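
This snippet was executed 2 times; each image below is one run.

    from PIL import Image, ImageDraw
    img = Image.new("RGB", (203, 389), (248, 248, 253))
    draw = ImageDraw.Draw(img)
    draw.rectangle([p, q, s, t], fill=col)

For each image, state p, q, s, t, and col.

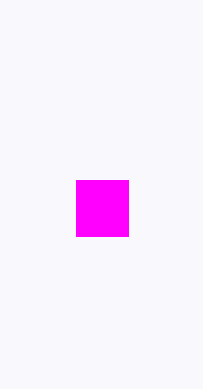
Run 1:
p = 76
q = 180
s = 128
t = 236
col = 'magenta'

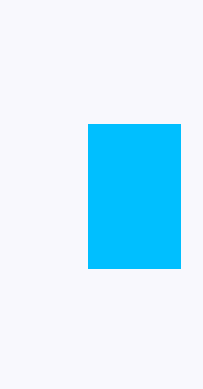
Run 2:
p = 88, q = 124, s = 180, t = 268, col = 'deepskyblue'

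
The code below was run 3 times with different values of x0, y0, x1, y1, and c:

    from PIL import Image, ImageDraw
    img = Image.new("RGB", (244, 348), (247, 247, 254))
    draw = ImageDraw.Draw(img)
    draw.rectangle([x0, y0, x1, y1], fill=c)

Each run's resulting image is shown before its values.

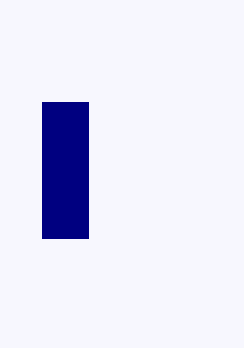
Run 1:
x0 = 42, y0 = 102, x1 = 88, y1 = 238, c = 'navy'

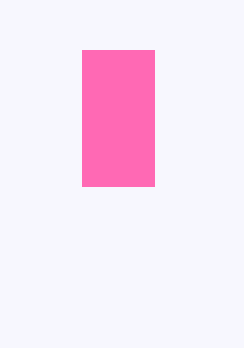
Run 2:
x0 = 82
y0 = 50
x1 = 154
y1 = 186
c = 'hotpink'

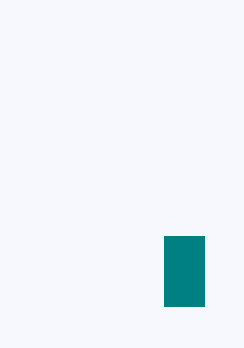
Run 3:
x0 = 164
y0 = 236
x1 = 204
y1 = 306
c = 'teal'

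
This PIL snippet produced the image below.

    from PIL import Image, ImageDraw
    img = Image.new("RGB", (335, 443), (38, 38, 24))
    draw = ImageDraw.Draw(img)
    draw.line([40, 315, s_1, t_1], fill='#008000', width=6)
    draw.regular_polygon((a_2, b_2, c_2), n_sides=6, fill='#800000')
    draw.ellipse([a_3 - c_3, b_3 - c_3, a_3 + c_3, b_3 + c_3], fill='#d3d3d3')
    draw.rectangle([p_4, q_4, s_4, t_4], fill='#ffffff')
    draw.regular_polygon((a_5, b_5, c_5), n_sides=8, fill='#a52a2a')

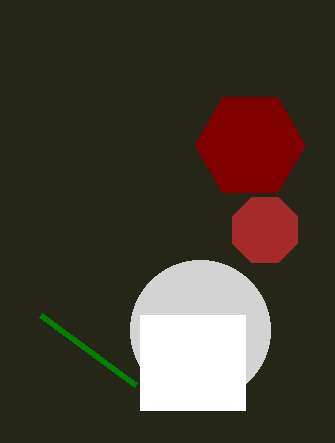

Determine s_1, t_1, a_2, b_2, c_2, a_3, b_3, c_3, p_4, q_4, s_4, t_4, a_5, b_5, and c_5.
s_1 = 135
t_1 = 385
a_2 = 250
b_2 = 145
c_2 = 55
a_3 = 200
b_3 = 330
c_3 = 70
p_4 = 140
q_4 = 315
s_4 = 245
t_4 = 410
a_5 = 265
b_5 = 230
c_5 = 35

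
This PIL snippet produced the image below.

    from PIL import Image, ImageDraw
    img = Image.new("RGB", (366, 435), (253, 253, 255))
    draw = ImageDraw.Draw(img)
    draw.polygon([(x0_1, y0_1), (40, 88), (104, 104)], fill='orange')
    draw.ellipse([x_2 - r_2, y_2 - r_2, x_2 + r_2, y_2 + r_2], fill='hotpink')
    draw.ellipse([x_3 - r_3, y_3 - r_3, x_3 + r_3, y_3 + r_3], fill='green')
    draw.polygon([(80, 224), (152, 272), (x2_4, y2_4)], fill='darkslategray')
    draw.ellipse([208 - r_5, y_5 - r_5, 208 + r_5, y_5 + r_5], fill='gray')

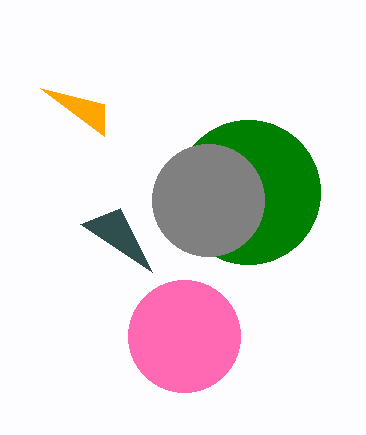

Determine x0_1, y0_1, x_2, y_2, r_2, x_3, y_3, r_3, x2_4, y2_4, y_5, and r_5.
x0_1 = 104; y0_1 = 136; x_2 = 184; y_2 = 336; r_2 = 56; x_3 = 248; y_3 = 192; r_3 = 72; x2_4 = 120; y2_4 = 208; y_5 = 200; r_5 = 56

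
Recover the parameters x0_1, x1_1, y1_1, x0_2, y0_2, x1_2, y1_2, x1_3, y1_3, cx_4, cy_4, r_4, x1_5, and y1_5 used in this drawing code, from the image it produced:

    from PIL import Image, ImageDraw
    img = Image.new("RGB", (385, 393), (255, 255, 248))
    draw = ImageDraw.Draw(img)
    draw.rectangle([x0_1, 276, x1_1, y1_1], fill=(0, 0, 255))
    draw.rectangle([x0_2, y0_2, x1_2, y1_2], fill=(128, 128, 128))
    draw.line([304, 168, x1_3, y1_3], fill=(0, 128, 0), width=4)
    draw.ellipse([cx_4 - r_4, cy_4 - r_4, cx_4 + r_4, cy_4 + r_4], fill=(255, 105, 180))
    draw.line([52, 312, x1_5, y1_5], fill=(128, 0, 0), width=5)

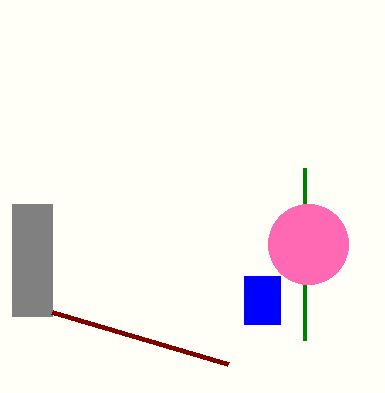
x0_1 = 244; x1_1 = 280; y1_1 = 324; x0_2 = 12; y0_2 = 204; x1_2 = 52; y1_2 = 316; x1_3 = 304; y1_3 = 340; cx_4 = 308; cy_4 = 244; r_4 = 40; x1_5 = 228; y1_5 = 364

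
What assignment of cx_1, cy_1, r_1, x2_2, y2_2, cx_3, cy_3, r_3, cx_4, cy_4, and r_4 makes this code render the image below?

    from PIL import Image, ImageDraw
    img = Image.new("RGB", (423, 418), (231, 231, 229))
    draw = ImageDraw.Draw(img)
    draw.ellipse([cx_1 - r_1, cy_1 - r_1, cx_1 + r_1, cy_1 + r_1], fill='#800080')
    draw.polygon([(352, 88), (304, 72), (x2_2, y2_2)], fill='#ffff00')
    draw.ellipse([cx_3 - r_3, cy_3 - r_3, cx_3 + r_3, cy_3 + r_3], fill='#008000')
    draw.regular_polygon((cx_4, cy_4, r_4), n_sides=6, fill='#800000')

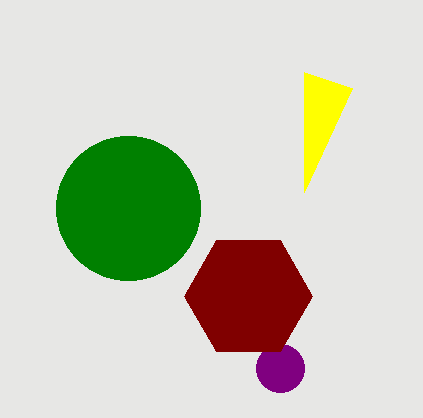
cx_1 = 280
cy_1 = 368
r_1 = 24
x2_2 = 304
y2_2 = 192
cx_3 = 128
cy_3 = 208
r_3 = 72
cx_4 = 248
cy_4 = 296
r_4 = 64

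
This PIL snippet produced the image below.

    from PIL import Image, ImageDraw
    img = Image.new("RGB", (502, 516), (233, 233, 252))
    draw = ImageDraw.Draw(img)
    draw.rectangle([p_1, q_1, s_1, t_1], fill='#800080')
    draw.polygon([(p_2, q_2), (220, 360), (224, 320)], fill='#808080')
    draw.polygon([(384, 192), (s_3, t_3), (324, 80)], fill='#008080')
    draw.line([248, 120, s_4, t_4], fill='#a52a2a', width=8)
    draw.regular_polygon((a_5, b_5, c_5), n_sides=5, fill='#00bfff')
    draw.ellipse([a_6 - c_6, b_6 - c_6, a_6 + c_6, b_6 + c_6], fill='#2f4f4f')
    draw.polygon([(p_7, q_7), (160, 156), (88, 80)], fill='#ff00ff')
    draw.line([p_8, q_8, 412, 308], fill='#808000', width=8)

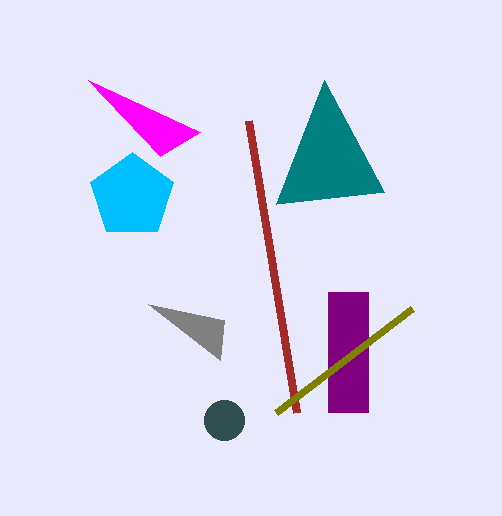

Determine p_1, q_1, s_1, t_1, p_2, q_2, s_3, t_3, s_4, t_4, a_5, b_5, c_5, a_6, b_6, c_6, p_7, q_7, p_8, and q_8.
p_1 = 328, q_1 = 292, s_1 = 368, t_1 = 412, p_2 = 148, q_2 = 304, s_3 = 276, t_3 = 204, s_4 = 296, t_4 = 412, a_5 = 132, b_5 = 196, c_5 = 44, a_6 = 224, b_6 = 420, c_6 = 20, p_7 = 200, q_7 = 132, p_8 = 276, q_8 = 412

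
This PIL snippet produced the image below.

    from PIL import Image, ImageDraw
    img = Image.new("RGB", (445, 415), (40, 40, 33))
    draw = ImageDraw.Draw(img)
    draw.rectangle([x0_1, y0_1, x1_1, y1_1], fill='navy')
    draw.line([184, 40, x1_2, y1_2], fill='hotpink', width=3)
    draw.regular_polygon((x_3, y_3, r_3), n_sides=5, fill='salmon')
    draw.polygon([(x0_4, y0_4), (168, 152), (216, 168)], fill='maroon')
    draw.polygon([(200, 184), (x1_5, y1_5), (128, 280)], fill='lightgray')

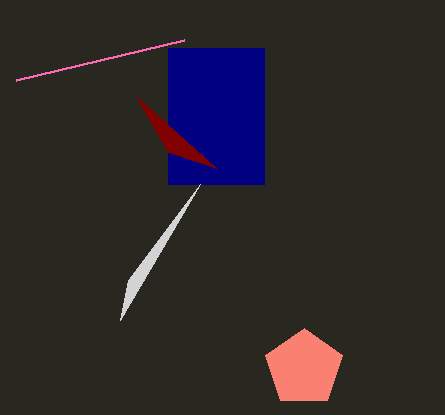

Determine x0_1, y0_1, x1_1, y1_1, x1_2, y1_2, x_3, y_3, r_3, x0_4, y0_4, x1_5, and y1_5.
x0_1 = 168; y0_1 = 48; x1_1 = 264; y1_1 = 184; x1_2 = 16; y1_2 = 80; x_3 = 304; y_3 = 368; r_3 = 40; x0_4 = 136; y0_4 = 96; x1_5 = 120; y1_5 = 320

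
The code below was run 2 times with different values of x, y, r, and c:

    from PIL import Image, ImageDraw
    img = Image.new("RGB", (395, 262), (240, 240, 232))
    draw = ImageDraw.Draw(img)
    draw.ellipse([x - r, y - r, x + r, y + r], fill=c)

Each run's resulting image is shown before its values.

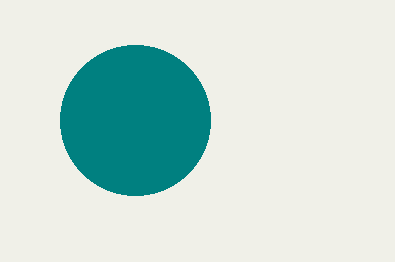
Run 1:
x = 135; y = 120; r = 75; c = 'teal'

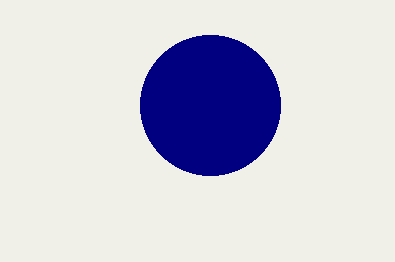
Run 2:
x = 210; y = 105; r = 70; c = 'navy'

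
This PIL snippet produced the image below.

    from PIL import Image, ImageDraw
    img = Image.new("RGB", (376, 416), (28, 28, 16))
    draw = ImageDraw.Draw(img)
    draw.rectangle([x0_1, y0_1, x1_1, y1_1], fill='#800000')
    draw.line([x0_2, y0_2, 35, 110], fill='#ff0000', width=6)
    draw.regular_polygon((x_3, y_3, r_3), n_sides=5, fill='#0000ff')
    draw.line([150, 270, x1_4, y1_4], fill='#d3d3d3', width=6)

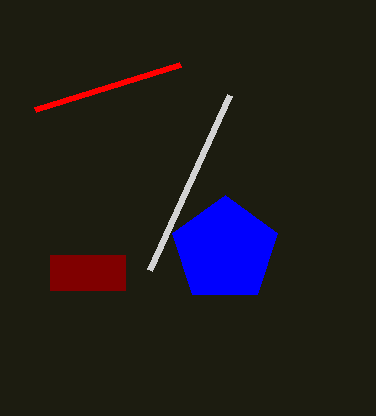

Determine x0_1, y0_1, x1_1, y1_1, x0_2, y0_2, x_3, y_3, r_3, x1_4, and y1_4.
x0_1 = 50
y0_1 = 255
x1_1 = 125
y1_1 = 290
x0_2 = 180
y0_2 = 65
x_3 = 225
y_3 = 250
r_3 = 55
x1_4 = 230
y1_4 = 95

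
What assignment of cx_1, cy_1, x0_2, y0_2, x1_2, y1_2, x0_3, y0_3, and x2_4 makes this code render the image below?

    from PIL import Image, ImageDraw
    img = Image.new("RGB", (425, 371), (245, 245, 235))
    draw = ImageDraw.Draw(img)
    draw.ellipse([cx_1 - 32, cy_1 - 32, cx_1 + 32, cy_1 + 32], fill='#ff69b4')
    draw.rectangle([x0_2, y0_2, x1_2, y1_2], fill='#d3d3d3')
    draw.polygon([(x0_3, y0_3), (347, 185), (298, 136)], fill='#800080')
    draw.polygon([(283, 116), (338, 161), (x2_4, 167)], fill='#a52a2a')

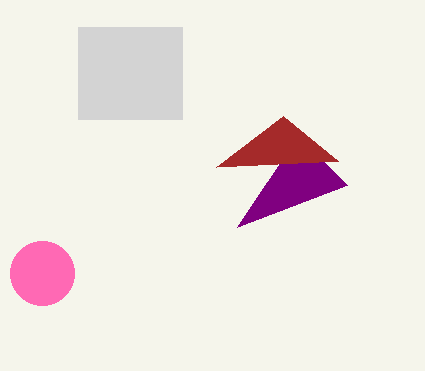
cx_1 = 42
cy_1 = 273
x0_2 = 78
y0_2 = 27
x1_2 = 182
y1_2 = 119
x0_3 = 237
y0_3 = 227
x2_4 = 216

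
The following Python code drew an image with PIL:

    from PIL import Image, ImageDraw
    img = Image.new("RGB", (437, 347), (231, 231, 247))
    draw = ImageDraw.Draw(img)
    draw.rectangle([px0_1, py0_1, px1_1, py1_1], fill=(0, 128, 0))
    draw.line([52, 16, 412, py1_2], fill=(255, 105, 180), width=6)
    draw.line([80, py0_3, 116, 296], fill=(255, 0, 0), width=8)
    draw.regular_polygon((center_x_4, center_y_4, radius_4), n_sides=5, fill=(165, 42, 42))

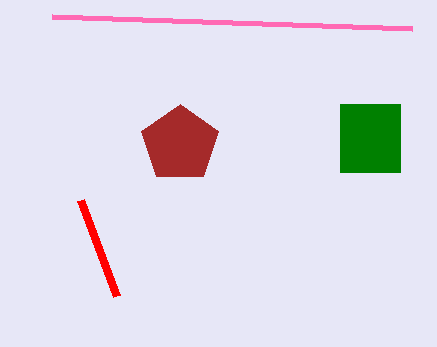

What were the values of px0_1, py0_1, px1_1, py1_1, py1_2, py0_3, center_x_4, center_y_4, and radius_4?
px0_1 = 340, py0_1 = 104, px1_1 = 400, py1_1 = 172, py1_2 = 28, py0_3 = 200, center_x_4 = 180, center_y_4 = 144, radius_4 = 40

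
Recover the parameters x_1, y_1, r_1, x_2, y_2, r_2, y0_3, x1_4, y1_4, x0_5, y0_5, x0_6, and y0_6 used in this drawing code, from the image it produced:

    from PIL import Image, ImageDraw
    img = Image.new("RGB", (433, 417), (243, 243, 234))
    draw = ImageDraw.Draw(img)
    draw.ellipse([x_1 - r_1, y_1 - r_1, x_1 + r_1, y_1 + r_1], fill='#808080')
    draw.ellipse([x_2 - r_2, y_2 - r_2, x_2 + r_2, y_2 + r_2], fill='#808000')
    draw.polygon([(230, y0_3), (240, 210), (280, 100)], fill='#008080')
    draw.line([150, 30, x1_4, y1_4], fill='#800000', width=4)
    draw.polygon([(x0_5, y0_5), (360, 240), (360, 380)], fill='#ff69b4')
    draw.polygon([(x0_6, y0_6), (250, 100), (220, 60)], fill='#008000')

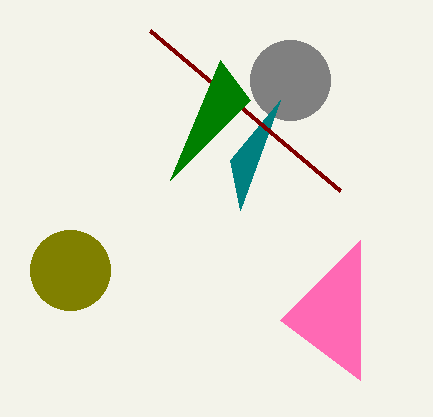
x_1 = 290, y_1 = 80, r_1 = 40, x_2 = 70, y_2 = 270, r_2 = 40, y0_3 = 160, x1_4 = 340, y1_4 = 190, x0_5 = 280, y0_5 = 320, x0_6 = 170, y0_6 = 180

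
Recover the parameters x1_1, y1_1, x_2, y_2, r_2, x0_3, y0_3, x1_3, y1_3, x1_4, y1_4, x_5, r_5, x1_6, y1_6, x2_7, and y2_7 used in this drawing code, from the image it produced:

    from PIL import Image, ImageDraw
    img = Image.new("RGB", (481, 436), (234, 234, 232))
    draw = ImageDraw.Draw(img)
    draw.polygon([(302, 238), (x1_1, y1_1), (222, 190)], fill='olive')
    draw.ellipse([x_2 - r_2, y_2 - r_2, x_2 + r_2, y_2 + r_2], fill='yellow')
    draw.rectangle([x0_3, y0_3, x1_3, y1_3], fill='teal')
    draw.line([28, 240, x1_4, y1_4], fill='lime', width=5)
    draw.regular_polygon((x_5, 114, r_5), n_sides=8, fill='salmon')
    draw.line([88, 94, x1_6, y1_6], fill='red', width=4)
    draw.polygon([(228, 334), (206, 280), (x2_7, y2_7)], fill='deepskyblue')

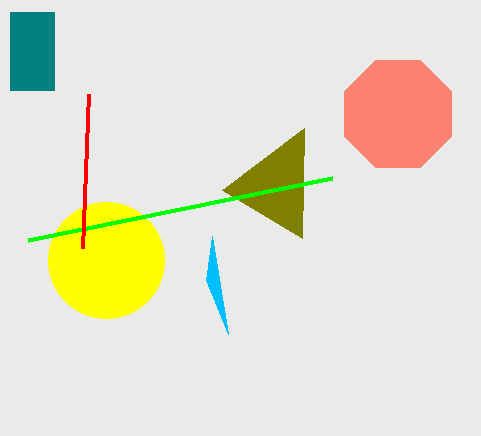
x1_1 = 304; y1_1 = 128; x_2 = 106; y_2 = 260; r_2 = 58; x0_3 = 10; y0_3 = 12; x1_3 = 54; y1_3 = 90; x1_4 = 332; y1_4 = 178; x_5 = 398; r_5 = 58; x1_6 = 82; y1_6 = 248; x2_7 = 212; y2_7 = 236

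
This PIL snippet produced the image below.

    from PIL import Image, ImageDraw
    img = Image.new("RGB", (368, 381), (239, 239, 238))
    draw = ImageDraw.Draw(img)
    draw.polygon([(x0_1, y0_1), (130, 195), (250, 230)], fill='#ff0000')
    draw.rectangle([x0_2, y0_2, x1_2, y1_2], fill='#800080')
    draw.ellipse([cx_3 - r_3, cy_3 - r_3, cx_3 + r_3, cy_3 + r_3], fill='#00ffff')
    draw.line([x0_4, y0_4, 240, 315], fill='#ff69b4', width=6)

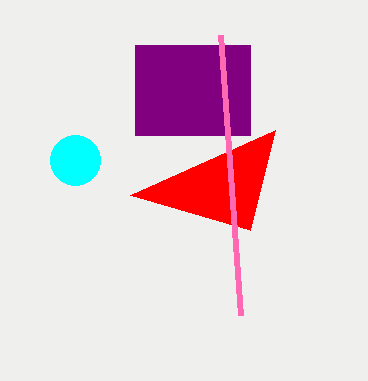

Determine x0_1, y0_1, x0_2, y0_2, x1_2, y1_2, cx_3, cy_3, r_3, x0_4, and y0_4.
x0_1 = 275
y0_1 = 130
x0_2 = 135
y0_2 = 45
x1_2 = 250
y1_2 = 135
cx_3 = 75
cy_3 = 160
r_3 = 25
x0_4 = 220
y0_4 = 35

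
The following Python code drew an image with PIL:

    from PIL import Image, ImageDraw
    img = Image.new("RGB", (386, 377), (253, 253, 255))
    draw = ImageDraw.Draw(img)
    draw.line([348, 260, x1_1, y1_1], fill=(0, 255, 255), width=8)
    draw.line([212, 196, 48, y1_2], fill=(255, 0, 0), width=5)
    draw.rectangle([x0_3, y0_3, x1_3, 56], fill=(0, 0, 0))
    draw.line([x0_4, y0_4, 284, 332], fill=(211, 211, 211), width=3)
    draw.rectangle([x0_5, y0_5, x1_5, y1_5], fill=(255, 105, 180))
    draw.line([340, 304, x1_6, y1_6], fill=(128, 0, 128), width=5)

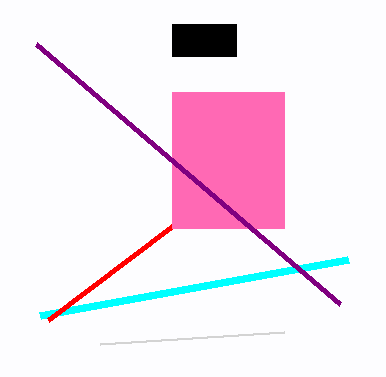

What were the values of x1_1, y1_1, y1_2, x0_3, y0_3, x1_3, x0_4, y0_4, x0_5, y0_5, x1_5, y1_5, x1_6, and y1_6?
x1_1 = 40; y1_1 = 316; y1_2 = 320; x0_3 = 172; y0_3 = 24; x1_3 = 236; x0_4 = 100; y0_4 = 344; x0_5 = 172; y0_5 = 92; x1_5 = 284; y1_5 = 228; x1_6 = 36; y1_6 = 44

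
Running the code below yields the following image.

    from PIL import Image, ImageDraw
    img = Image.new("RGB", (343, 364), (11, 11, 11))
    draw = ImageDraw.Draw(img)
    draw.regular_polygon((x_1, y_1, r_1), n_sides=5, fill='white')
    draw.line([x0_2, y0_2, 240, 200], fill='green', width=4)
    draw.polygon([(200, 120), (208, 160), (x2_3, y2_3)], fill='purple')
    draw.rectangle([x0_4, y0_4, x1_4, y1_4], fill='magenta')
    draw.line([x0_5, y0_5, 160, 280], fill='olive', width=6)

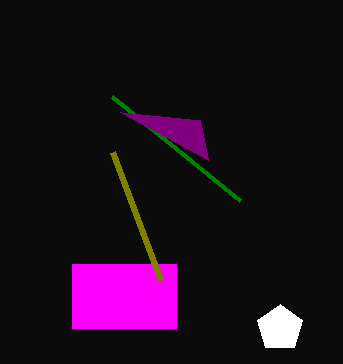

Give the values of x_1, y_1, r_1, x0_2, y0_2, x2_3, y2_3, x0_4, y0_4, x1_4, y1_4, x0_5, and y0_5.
x_1 = 280
y_1 = 328
r_1 = 24
x0_2 = 112
y0_2 = 96
x2_3 = 120
y2_3 = 112
x0_4 = 72
y0_4 = 264
x1_4 = 176
y1_4 = 328
x0_5 = 112
y0_5 = 152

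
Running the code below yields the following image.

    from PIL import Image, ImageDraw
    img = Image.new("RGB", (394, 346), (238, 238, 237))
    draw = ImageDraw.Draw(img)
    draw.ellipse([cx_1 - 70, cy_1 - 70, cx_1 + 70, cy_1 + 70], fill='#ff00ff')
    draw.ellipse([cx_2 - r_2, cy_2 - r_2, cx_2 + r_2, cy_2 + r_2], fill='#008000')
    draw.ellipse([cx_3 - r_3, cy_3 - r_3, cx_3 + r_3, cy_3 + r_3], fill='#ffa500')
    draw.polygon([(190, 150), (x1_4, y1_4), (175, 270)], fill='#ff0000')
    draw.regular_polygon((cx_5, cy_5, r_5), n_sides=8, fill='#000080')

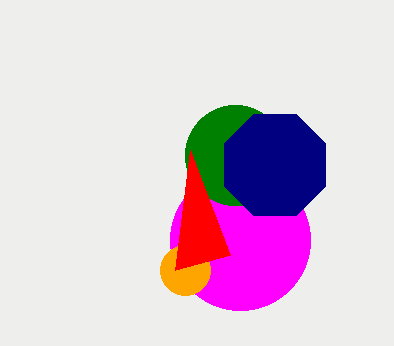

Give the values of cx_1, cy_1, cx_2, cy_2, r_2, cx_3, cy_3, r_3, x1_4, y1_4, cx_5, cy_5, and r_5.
cx_1 = 240, cy_1 = 240, cx_2 = 235, cy_2 = 155, r_2 = 50, cx_3 = 185, cy_3 = 270, r_3 = 25, x1_4 = 230, y1_4 = 255, cx_5 = 275, cy_5 = 165, r_5 = 55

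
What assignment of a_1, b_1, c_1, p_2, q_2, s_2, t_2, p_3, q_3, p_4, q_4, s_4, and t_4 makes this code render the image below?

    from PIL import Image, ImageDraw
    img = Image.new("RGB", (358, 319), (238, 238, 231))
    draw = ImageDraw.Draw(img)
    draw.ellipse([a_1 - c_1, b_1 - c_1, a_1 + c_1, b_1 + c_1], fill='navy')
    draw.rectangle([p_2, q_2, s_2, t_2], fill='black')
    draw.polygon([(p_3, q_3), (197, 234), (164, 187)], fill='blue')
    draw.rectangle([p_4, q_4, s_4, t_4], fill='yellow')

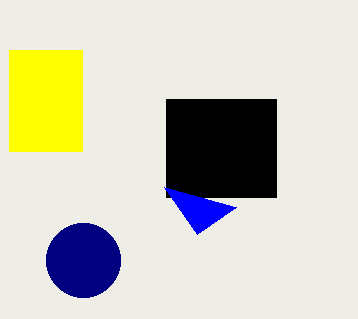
a_1 = 83, b_1 = 260, c_1 = 37, p_2 = 166, q_2 = 99, s_2 = 276, t_2 = 197, p_3 = 236, q_3 = 207, p_4 = 9, q_4 = 50, s_4 = 82, t_4 = 151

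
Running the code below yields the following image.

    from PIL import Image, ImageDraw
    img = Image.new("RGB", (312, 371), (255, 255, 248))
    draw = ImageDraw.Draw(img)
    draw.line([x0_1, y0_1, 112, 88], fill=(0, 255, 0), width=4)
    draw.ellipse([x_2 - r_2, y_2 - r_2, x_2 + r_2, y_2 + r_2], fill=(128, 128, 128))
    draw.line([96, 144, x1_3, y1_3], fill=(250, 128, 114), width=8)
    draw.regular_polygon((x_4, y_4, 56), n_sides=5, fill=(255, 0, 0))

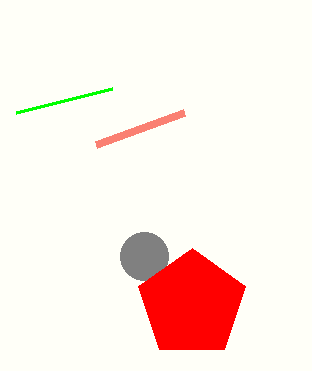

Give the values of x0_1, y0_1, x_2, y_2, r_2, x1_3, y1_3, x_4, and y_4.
x0_1 = 16
y0_1 = 112
x_2 = 144
y_2 = 256
r_2 = 24
x1_3 = 184
y1_3 = 112
x_4 = 192
y_4 = 304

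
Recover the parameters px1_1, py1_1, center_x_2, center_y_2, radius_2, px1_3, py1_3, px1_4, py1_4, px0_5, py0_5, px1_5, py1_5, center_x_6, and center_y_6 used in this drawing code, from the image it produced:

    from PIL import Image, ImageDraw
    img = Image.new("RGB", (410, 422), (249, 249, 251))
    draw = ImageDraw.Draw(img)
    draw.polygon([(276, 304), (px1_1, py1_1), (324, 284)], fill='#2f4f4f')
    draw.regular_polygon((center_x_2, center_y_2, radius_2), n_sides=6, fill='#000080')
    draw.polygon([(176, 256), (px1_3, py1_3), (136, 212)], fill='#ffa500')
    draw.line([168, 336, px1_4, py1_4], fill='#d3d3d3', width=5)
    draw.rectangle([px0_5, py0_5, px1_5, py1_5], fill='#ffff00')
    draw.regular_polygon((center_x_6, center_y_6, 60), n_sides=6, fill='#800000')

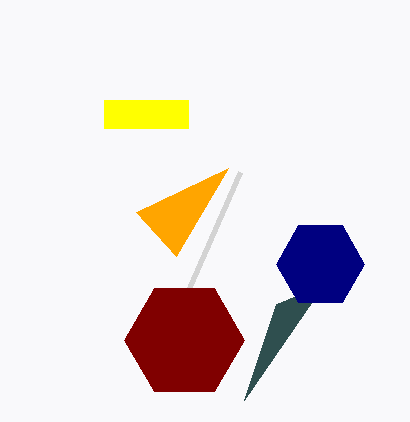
px1_1 = 244
py1_1 = 400
center_x_2 = 320
center_y_2 = 264
radius_2 = 44
px1_3 = 228
py1_3 = 168
px1_4 = 240
py1_4 = 172
px0_5 = 104
py0_5 = 100
px1_5 = 188
py1_5 = 128
center_x_6 = 184
center_y_6 = 340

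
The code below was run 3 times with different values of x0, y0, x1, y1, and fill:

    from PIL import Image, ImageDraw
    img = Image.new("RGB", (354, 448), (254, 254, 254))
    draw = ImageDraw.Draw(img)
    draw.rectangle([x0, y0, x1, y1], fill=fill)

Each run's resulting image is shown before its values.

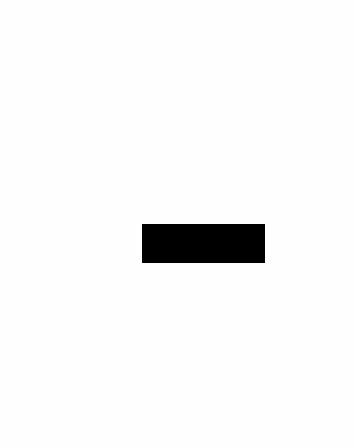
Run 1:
x0 = 142, y0 = 224, x1 = 264, y1 = 262, fill = 'black'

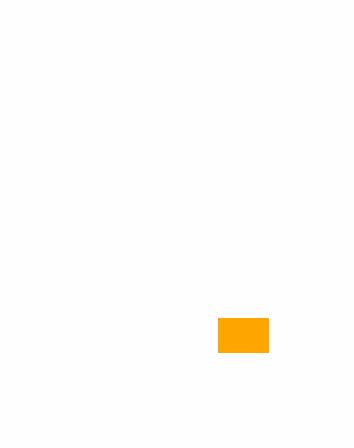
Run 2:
x0 = 218
y0 = 318
x1 = 268
y1 = 352
fill = 'orange'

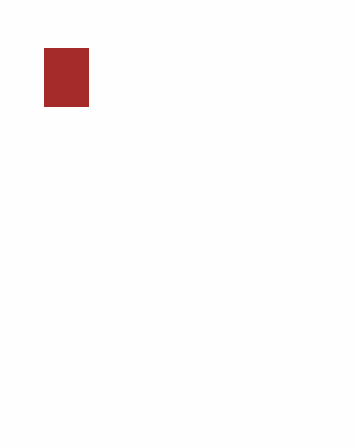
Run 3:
x0 = 44, y0 = 48, x1 = 88, y1 = 106, fill = 'brown'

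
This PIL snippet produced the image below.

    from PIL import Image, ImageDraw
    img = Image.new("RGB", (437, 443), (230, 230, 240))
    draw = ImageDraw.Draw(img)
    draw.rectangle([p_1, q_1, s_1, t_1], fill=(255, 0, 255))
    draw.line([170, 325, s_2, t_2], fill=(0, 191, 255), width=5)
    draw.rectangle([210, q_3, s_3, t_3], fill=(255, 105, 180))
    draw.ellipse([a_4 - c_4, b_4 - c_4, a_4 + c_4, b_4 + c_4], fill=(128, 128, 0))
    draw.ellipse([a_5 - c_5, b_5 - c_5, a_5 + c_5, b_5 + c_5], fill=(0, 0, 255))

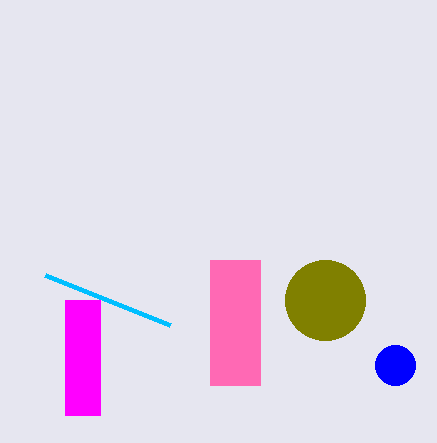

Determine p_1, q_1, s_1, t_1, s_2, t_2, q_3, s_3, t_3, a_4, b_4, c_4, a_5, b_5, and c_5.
p_1 = 65, q_1 = 300, s_1 = 100, t_1 = 415, s_2 = 45, t_2 = 275, q_3 = 260, s_3 = 260, t_3 = 385, a_4 = 325, b_4 = 300, c_4 = 40, a_5 = 395, b_5 = 365, c_5 = 20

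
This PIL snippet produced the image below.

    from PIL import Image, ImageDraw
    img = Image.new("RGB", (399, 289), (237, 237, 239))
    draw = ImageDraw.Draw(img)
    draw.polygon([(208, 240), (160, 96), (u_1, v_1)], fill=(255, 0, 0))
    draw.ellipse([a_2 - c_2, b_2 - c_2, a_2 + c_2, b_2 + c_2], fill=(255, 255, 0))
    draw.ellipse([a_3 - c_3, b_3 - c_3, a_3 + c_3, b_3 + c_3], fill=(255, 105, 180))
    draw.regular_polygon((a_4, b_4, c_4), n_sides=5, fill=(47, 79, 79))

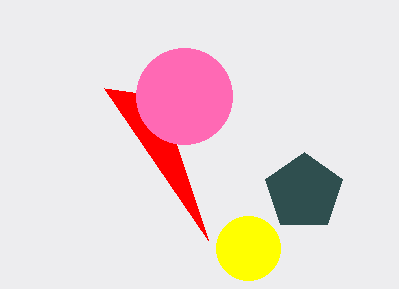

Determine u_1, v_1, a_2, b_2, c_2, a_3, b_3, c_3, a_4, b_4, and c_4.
u_1 = 104; v_1 = 88; a_2 = 248; b_2 = 248; c_2 = 32; a_3 = 184; b_3 = 96; c_3 = 48; a_4 = 304; b_4 = 192; c_4 = 40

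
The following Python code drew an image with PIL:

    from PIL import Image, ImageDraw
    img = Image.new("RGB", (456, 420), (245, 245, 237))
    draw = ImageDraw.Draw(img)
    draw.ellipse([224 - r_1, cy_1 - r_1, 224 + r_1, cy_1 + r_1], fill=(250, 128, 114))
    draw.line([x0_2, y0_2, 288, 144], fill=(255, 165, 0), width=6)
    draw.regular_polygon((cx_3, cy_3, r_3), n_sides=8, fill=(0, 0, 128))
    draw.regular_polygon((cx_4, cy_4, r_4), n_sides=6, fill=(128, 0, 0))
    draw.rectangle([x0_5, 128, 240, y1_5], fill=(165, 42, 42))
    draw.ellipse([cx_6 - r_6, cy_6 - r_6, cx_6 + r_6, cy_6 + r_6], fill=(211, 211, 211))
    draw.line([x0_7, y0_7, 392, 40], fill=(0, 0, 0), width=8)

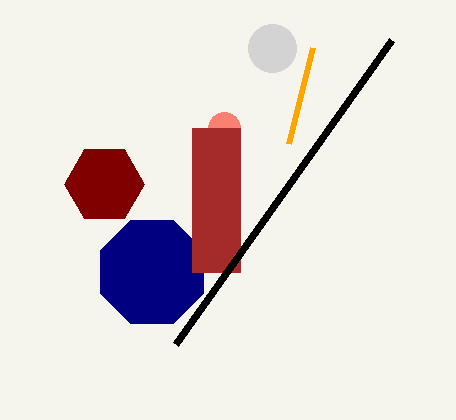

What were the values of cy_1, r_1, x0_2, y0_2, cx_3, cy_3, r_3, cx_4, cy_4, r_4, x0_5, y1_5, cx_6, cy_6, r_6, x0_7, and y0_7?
cy_1 = 128
r_1 = 16
x0_2 = 312
y0_2 = 48
cx_3 = 152
cy_3 = 272
r_3 = 56
cx_4 = 104
cy_4 = 184
r_4 = 40
x0_5 = 192
y1_5 = 272
cx_6 = 272
cy_6 = 48
r_6 = 24
x0_7 = 176
y0_7 = 344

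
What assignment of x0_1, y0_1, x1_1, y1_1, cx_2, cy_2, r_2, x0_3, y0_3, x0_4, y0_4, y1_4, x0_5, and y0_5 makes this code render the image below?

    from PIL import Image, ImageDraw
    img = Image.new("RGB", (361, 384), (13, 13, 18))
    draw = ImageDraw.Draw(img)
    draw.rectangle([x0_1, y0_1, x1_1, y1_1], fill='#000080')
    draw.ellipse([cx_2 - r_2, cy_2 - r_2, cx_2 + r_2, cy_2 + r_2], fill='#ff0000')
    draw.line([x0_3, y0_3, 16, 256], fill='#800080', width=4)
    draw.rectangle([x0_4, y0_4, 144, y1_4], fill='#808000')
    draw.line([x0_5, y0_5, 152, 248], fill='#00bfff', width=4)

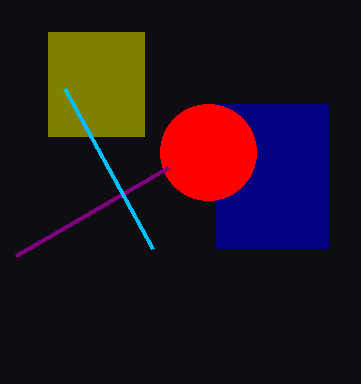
x0_1 = 216, y0_1 = 104, x1_1 = 328, y1_1 = 248, cx_2 = 208, cy_2 = 152, r_2 = 48, x0_3 = 168, y0_3 = 168, x0_4 = 48, y0_4 = 32, y1_4 = 136, x0_5 = 64, y0_5 = 88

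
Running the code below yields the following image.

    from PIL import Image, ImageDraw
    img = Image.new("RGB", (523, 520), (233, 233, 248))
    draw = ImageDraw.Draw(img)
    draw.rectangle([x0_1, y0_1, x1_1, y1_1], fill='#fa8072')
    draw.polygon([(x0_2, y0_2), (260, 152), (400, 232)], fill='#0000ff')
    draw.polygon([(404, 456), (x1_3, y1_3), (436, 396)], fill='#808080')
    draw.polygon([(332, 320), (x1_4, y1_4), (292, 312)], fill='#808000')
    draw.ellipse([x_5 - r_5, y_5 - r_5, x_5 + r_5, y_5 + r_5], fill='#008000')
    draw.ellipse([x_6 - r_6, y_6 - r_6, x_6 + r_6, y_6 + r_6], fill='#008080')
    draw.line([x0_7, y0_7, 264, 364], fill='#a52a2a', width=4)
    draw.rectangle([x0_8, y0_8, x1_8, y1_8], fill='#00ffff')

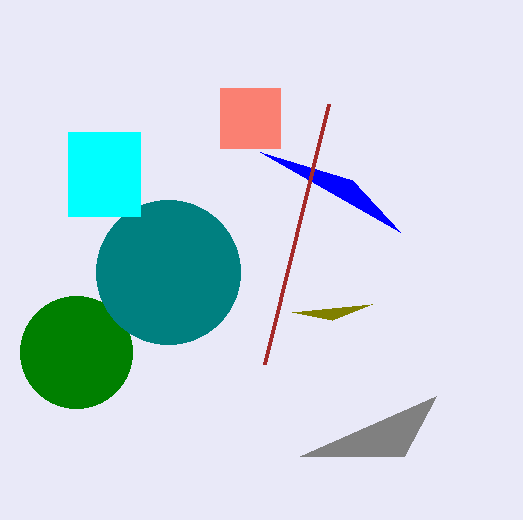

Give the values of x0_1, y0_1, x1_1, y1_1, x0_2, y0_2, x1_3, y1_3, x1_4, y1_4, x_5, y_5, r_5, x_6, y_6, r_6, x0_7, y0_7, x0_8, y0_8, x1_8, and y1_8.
x0_1 = 220, y0_1 = 88, x1_1 = 280, y1_1 = 148, x0_2 = 352, y0_2 = 180, x1_3 = 300, y1_3 = 456, x1_4 = 372, y1_4 = 304, x_5 = 76, y_5 = 352, r_5 = 56, x_6 = 168, y_6 = 272, r_6 = 72, x0_7 = 328, y0_7 = 104, x0_8 = 68, y0_8 = 132, x1_8 = 140, y1_8 = 216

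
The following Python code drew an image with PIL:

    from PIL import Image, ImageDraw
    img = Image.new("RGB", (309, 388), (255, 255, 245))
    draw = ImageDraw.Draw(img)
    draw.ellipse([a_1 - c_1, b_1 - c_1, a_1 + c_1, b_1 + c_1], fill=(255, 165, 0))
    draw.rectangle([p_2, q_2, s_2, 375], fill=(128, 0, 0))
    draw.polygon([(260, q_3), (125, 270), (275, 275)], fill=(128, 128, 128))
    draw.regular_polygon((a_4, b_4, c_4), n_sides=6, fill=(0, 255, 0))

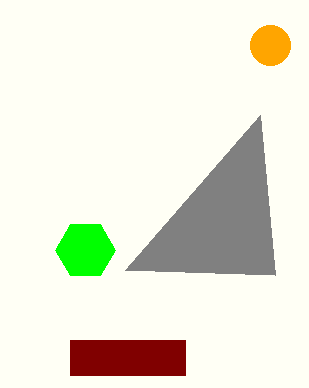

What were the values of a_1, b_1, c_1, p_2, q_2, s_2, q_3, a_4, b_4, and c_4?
a_1 = 270, b_1 = 45, c_1 = 20, p_2 = 70, q_2 = 340, s_2 = 185, q_3 = 115, a_4 = 85, b_4 = 250, c_4 = 30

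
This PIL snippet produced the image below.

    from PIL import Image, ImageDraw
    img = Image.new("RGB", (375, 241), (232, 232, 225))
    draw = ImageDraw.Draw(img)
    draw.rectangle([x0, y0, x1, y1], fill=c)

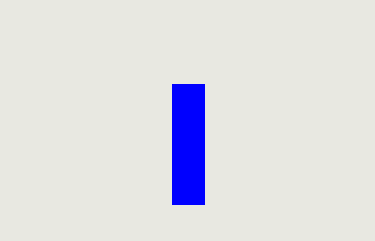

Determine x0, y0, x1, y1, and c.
x0 = 172
y0 = 84
x1 = 204
y1 = 204
c = 'blue'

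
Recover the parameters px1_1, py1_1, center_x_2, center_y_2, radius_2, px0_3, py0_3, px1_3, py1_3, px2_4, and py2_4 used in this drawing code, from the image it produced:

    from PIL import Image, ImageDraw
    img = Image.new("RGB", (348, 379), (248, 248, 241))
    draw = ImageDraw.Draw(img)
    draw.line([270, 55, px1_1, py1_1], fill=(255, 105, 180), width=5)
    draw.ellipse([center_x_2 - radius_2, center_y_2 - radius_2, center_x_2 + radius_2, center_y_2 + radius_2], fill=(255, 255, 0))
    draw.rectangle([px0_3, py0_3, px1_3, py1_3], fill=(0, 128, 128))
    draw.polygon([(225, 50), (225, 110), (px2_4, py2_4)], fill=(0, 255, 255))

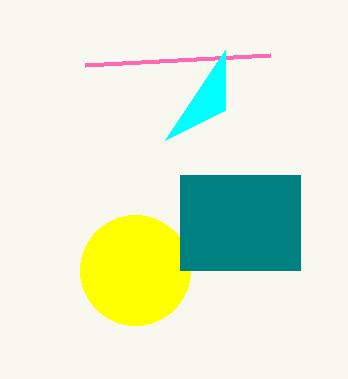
px1_1 = 85; py1_1 = 65; center_x_2 = 135; center_y_2 = 270; radius_2 = 55; px0_3 = 180; py0_3 = 175; px1_3 = 300; py1_3 = 270; px2_4 = 165; py2_4 = 140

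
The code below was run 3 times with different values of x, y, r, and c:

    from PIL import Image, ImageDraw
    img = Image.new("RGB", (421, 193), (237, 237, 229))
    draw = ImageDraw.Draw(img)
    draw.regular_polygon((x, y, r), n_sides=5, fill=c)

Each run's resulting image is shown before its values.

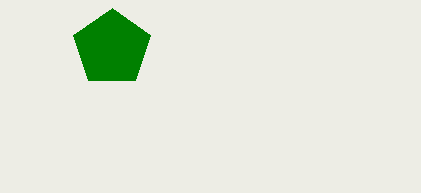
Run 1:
x = 112; y = 48; r = 40; c = 'green'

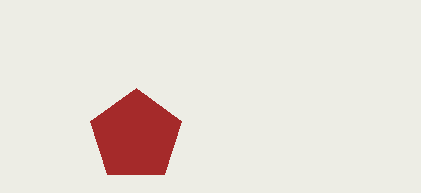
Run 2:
x = 136, y = 136, r = 48, c = 'brown'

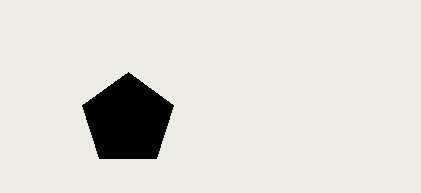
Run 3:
x = 128, y = 120, r = 48, c = 'black'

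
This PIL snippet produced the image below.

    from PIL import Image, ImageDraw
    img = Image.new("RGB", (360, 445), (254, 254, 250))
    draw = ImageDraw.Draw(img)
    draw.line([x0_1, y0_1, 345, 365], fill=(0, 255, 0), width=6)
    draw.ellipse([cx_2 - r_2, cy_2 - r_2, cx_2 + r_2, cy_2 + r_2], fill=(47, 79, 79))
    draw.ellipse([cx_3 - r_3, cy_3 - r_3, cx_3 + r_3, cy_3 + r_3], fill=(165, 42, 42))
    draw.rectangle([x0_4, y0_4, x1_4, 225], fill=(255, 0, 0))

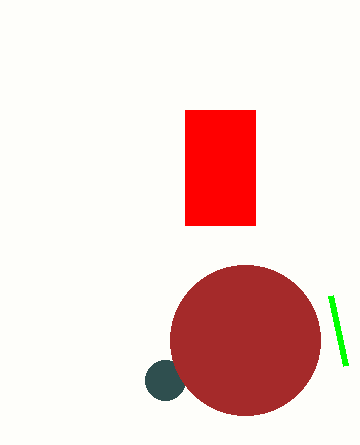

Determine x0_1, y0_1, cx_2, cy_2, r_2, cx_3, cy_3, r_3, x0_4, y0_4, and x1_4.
x0_1 = 330
y0_1 = 295
cx_2 = 165
cy_2 = 380
r_2 = 20
cx_3 = 245
cy_3 = 340
r_3 = 75
x0_4 = 185
y0_4 = 110
x1_4 = 255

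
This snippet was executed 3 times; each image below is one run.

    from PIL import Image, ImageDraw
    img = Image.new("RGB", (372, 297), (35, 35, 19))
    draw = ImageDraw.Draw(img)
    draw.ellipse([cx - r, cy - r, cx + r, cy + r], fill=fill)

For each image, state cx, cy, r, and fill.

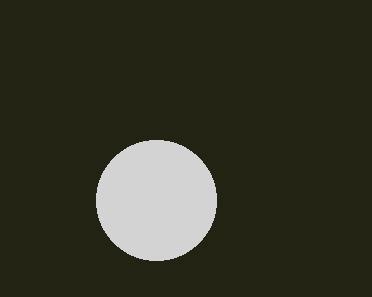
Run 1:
cx = 156
cy = 200
r = 60
fill = 'lightgray'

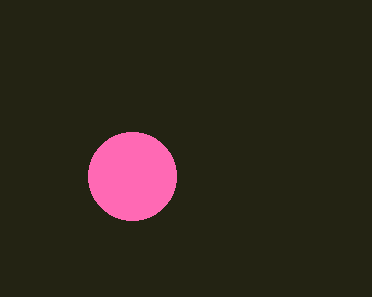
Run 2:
cx = 132, cy = 176, r = 44, fill = 'hotpink'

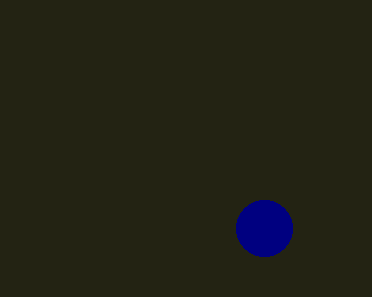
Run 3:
cx = 264; cy = 228; r = 28; fill = 'navy'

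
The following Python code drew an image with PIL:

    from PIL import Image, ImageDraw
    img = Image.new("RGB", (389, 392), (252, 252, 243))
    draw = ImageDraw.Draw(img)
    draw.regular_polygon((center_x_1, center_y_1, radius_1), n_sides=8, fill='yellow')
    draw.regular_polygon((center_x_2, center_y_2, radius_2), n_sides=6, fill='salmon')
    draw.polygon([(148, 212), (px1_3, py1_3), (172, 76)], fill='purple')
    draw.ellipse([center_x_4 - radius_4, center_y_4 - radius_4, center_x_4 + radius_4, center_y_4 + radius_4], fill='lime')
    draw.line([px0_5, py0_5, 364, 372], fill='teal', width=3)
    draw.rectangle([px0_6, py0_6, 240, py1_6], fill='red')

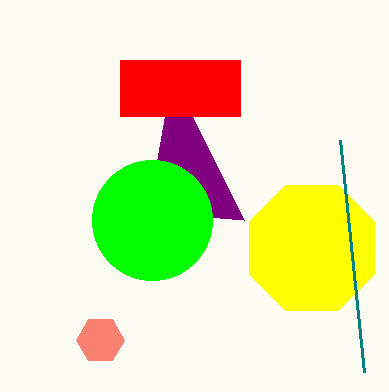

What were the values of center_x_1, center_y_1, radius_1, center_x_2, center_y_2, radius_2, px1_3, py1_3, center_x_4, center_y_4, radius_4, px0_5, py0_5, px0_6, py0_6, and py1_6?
center_x_1 = 312
center_y_1 = 248
radius_1 = 68
center_x_2 = 100
center_y_2 = 340
radius_2 = 24
px1_3 = 244
py1_3 = 220
center_x_4 = 152
center_y_4 = 220
radius_4 = 60
px0_5 = 340
py0_5 = 140
px0_6 = 120
py0_6 = 60
py1_6 = 116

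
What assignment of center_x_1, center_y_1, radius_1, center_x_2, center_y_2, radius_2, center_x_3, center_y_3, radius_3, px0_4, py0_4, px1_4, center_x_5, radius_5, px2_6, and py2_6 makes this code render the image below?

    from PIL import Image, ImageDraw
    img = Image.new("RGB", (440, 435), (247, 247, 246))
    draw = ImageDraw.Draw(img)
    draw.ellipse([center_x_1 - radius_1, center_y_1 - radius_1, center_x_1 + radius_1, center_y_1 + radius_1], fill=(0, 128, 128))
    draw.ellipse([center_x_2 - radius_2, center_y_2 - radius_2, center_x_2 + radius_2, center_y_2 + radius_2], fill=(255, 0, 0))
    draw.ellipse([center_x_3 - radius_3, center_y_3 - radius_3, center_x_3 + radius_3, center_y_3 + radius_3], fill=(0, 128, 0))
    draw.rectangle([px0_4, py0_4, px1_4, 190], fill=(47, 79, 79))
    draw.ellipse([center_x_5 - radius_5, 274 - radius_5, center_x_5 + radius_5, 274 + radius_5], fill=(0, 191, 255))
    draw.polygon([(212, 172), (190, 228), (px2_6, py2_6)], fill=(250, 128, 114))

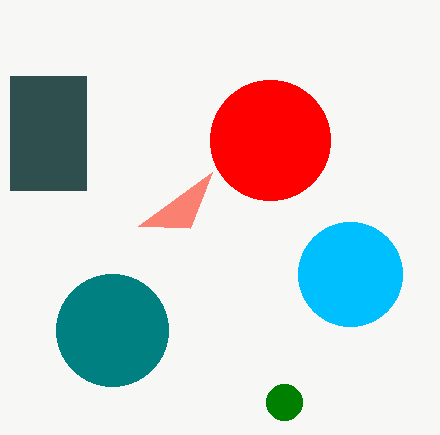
center_x_1 = 112, center_y_1 = 330, radius_1 = 56, center_x_2 = 270, center_y_2 = 140, radius_2 = 60, center_x_3 = 284, center_y_3 = 402, radius_3 = 18, px0_4 = 10, py0_4 = 76, px1_4 = 86, center_x_5 = 350, radius_5 = 52, px2_6 = 138, py2_6 = 226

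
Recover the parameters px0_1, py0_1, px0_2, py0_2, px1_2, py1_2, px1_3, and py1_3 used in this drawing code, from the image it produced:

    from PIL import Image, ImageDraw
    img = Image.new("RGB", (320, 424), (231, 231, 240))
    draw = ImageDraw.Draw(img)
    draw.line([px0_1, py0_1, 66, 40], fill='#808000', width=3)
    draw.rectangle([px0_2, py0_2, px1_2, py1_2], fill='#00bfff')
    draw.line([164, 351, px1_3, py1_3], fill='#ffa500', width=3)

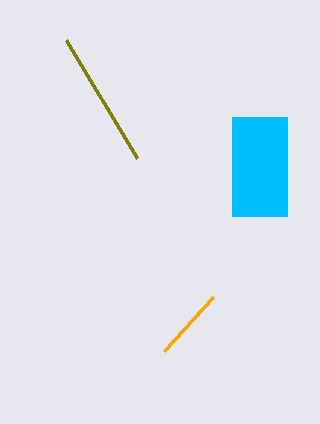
px0_1 = 137, py0_1 = 158, px0_2 = 232, py0_2 = 117, px1_2 = 287, py1_2 = 216, px1_3 = 213, py1_3 = 297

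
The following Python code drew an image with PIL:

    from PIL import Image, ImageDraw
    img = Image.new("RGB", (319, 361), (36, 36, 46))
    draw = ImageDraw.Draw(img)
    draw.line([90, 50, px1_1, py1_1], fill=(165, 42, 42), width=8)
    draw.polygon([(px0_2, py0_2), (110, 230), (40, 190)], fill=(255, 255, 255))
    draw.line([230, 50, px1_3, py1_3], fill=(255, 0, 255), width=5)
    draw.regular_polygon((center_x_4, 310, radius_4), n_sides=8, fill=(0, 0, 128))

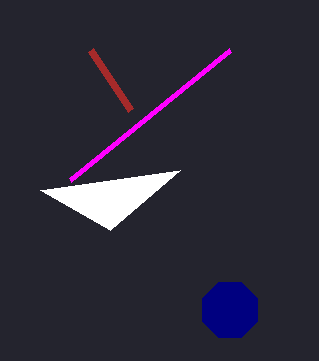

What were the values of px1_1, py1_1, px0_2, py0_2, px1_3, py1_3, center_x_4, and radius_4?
px1_1 = 130; py1_1 = 110; px0_2 = 180; py0_2 = 170; px1_3 = 70; py1_3 = 180; center_x_4 = 230; radius_4 = 30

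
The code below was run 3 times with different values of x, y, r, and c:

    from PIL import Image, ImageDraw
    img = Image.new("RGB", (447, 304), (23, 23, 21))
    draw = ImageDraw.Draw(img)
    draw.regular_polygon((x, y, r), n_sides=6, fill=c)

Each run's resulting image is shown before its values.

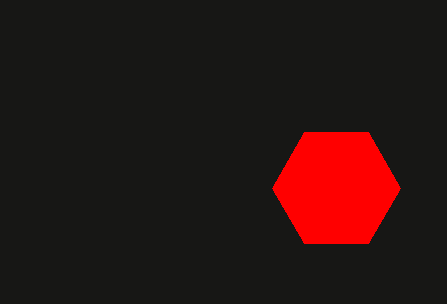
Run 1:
x = 336
y = 188
r = 64
c = 'red'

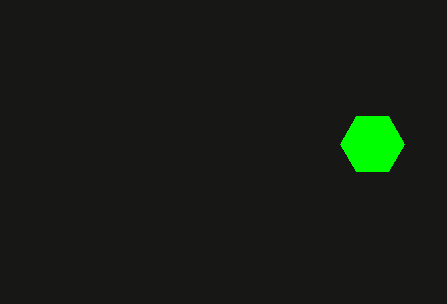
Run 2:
x = 372, y = 144, r = 32, c = 'lime'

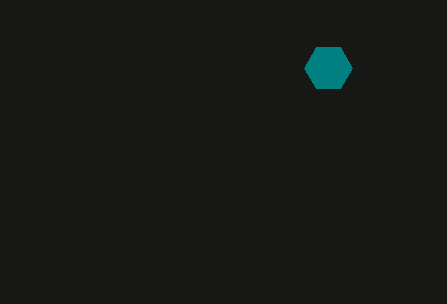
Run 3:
x = 328
y = 68
r = 24
c = 'teal'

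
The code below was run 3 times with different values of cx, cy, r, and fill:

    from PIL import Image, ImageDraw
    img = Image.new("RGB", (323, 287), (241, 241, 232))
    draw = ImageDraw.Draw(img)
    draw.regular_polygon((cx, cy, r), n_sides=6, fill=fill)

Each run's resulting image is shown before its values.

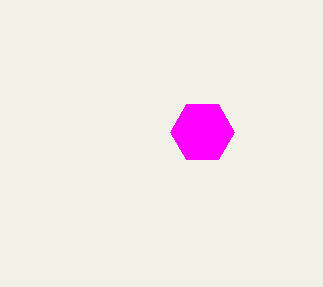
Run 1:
cx = 202
cy = 132
r = 32
fill = 'magenta'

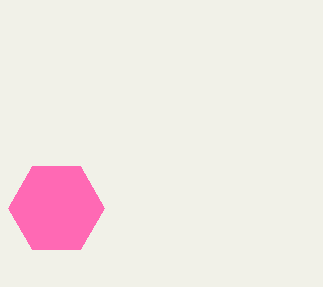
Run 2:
cx = 56
cy = 208
r = 48
fill = 'hotpink'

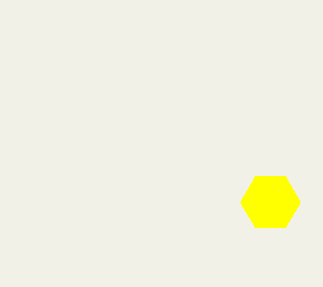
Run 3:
cx = 270
cy = 202
r = 30
fill = 'yellow'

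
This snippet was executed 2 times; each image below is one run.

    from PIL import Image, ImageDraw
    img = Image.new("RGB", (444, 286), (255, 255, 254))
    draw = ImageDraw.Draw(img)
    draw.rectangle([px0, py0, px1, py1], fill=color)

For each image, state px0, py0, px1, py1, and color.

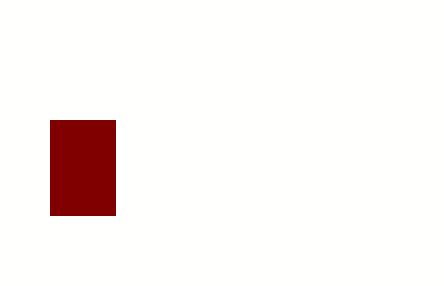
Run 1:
px0 = 50
py0 = 120
px1 = 115
py1 = 215
color = 'maroon'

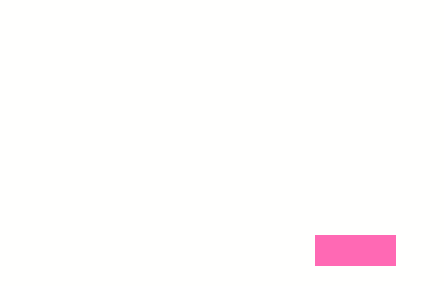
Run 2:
px0 = 315; py0 = 235; px1 = 395; py1 = 265; color = 'hotpink'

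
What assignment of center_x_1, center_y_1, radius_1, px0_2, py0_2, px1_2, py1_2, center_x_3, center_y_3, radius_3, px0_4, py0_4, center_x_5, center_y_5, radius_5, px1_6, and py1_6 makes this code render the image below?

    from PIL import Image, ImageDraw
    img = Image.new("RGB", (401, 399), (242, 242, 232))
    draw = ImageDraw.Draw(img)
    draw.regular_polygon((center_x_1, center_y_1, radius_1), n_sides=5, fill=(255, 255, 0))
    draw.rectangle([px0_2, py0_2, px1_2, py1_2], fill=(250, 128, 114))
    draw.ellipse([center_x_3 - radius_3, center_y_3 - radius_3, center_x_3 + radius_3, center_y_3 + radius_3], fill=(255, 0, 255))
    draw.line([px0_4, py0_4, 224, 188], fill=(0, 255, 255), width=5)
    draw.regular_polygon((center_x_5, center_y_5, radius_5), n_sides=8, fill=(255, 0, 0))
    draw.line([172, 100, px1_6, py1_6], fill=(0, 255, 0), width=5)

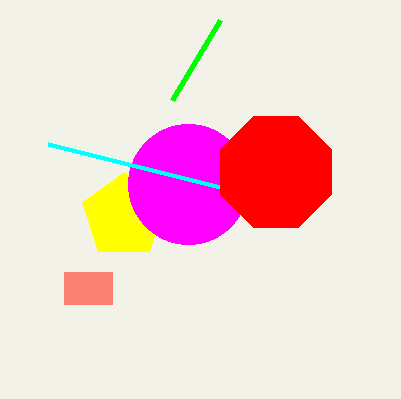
center_x_1 = 124
center_y_1 = 216
radius_1 = 44
px0_2 = 64
py0_2 = 272
px1_2 = 112
py1_2 = 304
center_x_3 = 188
center_y_3 = 184
radius_3 = 60
px0_4 = 48
py0_4 = 144
center_x_5 = 276
center_y_5 = 172
radius_5 = 60
px1_6 = 220
py1_6 = 20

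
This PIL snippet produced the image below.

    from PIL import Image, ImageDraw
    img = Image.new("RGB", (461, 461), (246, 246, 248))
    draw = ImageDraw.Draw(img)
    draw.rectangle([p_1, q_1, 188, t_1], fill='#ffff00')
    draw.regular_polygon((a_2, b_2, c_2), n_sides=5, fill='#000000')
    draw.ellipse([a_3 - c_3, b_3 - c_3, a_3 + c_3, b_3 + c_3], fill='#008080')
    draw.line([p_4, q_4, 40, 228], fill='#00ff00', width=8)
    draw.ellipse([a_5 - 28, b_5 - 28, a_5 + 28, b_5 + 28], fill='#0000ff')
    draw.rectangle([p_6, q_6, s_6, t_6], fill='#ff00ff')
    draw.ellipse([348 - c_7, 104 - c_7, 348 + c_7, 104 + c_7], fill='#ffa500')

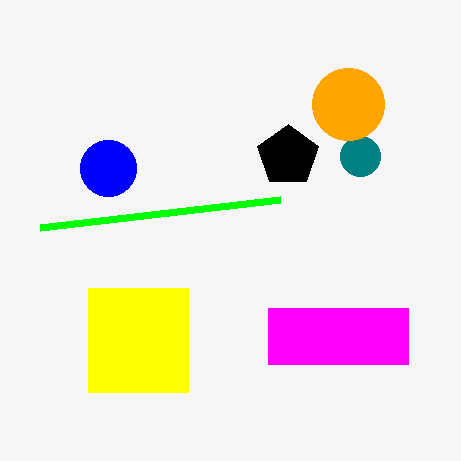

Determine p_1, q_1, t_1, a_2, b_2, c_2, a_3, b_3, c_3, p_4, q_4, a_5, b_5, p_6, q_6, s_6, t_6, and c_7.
p_1 = 88
q_1 = 288
t_1 = 392
a_2 = 288
b_2 = 156
c_2 = 32
a_3 = 360
b_3 = 156
c_3 = 20
p_4 = 280
q_4 = 200
a_5 = 108
b_5 = 168
p_6 = 268
q_6 = 308
s_6 = 408
t_6 = 364
c_7 = 36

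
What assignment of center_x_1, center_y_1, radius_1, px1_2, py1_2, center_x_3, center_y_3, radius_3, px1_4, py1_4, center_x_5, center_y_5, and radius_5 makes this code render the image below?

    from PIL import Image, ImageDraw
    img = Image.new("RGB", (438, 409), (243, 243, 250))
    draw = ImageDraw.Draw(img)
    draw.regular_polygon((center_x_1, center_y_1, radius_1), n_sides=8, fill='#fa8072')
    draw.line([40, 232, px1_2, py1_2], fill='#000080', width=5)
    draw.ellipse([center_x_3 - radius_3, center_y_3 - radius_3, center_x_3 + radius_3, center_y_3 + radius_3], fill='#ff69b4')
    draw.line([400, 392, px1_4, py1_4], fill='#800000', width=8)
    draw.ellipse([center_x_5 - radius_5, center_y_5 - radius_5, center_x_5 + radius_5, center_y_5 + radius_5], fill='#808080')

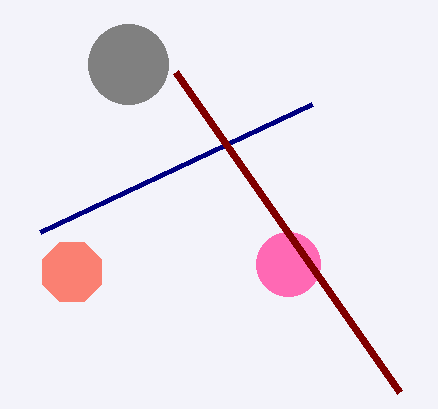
center_x_1 = 72, center_y_1 = 272, radius_1 = 32, px1_2 = 312, py1_2 = 104, center_x_3 = 288, center_y_3 = 264, radius_3 = 32, px1_4 = 176, py1_4 = 72, center_x_5 = 128, center_y_5 = 64, radius_5 = 40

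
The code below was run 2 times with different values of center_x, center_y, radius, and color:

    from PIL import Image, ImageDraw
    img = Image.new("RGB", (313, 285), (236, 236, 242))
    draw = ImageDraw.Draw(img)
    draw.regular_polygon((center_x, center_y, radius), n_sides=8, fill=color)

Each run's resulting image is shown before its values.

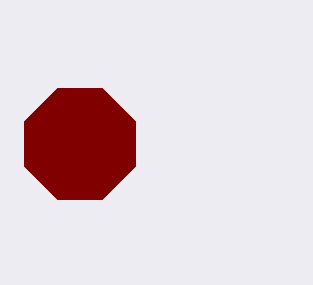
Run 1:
center_x = 80, center_y = 144, radius = 60, color = 'maroon'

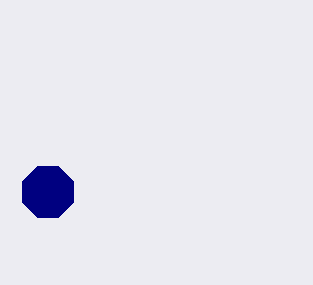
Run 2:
center_x = 48, center_y = 192, radius = 28, color = 'navy'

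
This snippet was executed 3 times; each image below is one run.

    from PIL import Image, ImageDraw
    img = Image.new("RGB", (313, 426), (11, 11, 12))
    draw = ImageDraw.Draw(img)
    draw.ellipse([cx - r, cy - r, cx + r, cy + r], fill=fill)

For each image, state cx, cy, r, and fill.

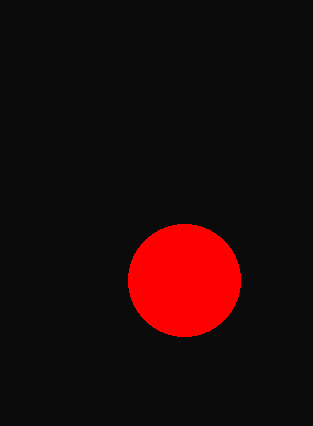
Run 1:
cx = 184
cy = 280
r = 56
fill = 'red'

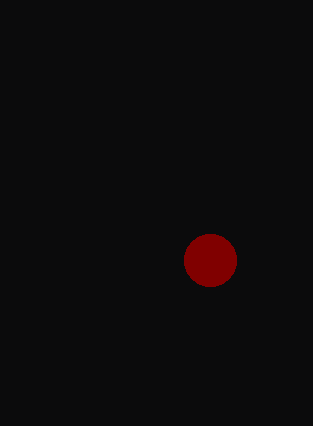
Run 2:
cx = 210
cy = 260
r = 26
fill = 'maroon'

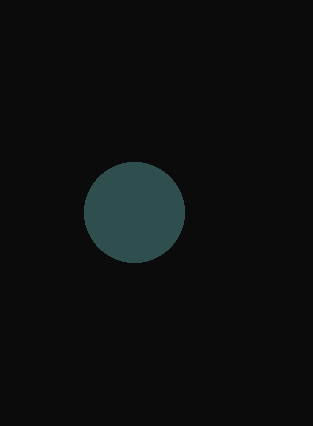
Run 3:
cx = 134
cy = 212
r = 50
fill = 'darkslategray'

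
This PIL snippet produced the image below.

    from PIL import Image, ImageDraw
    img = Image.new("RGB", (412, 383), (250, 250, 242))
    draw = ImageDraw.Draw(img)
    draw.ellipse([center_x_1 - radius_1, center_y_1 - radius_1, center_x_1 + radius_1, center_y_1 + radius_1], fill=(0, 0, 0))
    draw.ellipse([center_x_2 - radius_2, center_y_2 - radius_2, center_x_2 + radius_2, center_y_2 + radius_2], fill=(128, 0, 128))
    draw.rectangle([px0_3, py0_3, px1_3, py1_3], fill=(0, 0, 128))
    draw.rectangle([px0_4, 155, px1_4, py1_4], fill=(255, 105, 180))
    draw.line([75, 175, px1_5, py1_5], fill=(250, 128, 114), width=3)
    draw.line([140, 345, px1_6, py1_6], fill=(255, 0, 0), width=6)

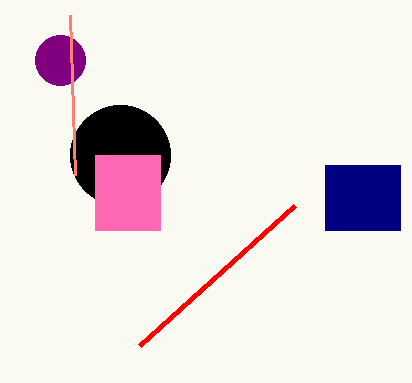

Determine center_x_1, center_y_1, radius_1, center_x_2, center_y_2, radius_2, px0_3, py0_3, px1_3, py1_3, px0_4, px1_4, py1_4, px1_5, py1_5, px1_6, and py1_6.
center_x_1 = 120; center_y_1 = 155; radius_1 = 50; center_x_2 = 60; center_y_2 = 60; radius_2 = 25; px0_3 = 325; py0_3 = 165; px1_3 = 400; py1_3 = 230; px0_4 = 95; px1_4 = 160; py1_4 = 230; px1_5 = 70; py1_5 = 15; px1_6 = 295; py1_6 = 205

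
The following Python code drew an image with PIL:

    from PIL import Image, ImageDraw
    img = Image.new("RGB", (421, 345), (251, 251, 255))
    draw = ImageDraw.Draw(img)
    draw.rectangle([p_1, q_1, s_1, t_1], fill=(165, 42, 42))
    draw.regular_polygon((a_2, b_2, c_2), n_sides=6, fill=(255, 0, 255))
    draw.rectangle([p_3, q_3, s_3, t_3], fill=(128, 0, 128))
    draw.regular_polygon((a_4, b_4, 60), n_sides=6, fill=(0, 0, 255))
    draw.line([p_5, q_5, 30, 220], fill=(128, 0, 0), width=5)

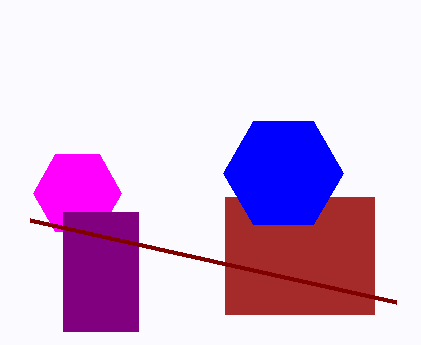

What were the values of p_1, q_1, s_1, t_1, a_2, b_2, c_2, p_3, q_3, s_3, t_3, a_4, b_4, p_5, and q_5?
p_1 = 225; q_1 = 197; s_1 = 374; t_1 = 314; a_2 = 77; b_2 = 193; c_2 = 44; p_3 = 63; q_3 = 212; s_3 = 138; t_3 = 331; a_4 = 283; b_4 = 173; p_5 = 396; q_5 = 302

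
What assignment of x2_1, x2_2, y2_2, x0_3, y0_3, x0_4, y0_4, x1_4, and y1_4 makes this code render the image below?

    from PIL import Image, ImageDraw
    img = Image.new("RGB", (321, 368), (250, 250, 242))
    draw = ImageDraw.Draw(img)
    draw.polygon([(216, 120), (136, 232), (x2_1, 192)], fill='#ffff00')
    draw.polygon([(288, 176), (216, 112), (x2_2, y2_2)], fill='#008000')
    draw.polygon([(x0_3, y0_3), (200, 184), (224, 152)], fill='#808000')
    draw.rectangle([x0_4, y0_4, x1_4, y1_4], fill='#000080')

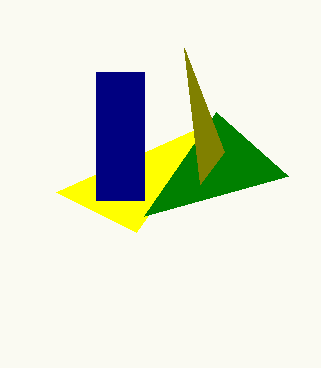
x2_1 = 56, x2_2 = 144, y2_2 = 216, x0_3 = 184, y0_3 = 48, x0_4 = 96, y0_4 = 72, x1_4 = 144, y1_4 = 200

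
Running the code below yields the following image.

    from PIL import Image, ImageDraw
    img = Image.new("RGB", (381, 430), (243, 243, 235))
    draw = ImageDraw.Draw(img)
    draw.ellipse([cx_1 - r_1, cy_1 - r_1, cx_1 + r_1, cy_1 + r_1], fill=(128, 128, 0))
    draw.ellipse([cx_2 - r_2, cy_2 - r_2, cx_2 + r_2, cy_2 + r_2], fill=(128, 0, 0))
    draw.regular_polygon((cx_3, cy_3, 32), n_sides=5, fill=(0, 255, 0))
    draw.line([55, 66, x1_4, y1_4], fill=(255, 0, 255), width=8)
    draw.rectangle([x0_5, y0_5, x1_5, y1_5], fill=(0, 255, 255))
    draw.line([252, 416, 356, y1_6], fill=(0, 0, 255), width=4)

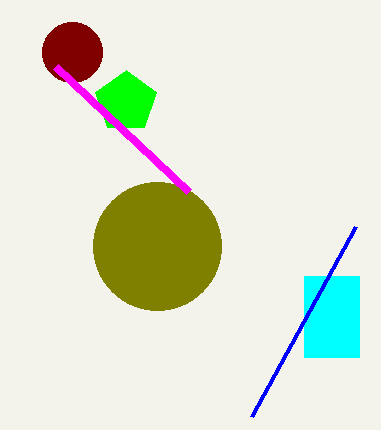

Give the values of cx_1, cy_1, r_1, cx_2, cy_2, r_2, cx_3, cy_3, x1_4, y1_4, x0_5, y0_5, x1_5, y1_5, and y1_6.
cx_1 = 157
cy_1 = 246
r_1 = 64
cx_2 = 72
cy_2 = 52
r_2 = 30
cx_3 = 126
cy_3 = 102
x1_4 = 188
y1_4 = 191
x0_5 = 304
y0_5 = 276
x1_5 = 359
y1_5 = 357
y1_6 = 226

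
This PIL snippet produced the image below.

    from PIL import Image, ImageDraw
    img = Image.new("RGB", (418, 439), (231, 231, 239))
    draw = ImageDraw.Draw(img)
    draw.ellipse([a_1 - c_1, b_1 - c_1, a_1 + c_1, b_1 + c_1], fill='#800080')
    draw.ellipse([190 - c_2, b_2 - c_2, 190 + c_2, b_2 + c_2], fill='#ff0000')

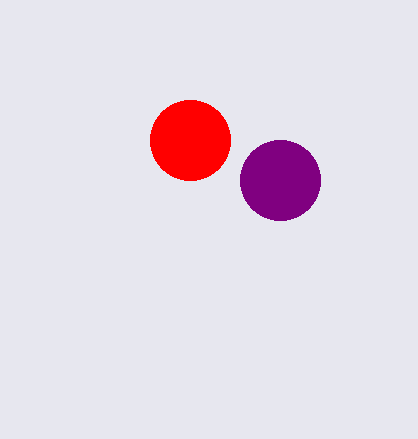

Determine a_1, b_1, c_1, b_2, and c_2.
a_1 = 280, b_1 = 180, c_1 = 40, b_2 = 140, c_2 = 40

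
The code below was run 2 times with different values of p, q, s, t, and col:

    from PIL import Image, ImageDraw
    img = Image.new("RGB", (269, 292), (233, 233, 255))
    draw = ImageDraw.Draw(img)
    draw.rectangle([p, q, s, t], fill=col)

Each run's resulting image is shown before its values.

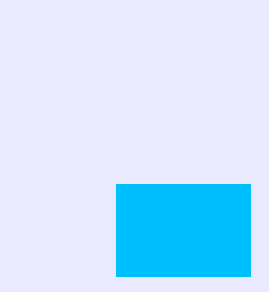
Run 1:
p = 116; q = 184; s = 250; t = 276; col = 'deepskyblue'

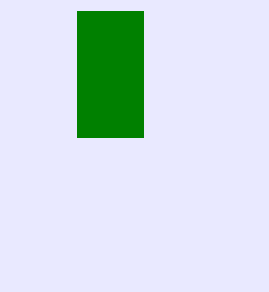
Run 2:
p = 77, q = 11, s = 143, t = 137, col = 'green'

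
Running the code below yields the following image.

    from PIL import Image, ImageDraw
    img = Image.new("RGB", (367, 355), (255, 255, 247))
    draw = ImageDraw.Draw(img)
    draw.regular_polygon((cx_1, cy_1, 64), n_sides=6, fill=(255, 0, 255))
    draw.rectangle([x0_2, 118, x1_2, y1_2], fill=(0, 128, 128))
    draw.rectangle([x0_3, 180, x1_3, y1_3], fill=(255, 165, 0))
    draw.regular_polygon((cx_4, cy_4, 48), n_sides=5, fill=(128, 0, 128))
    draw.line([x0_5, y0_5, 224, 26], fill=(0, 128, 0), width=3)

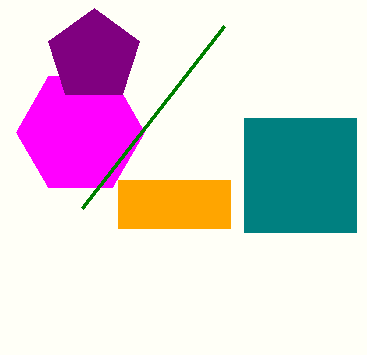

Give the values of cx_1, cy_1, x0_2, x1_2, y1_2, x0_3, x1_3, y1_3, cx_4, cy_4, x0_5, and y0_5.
cx_1 = 80, cy_1 = 132, x0_2 = 244, x1_2 = 356, y1_2 = 232, x0_3 = 118, x1_3 = 230, y1_3 = 228, cx_4 = 94, cy_4 = 56, x0_5 = 82, y0_5 = 208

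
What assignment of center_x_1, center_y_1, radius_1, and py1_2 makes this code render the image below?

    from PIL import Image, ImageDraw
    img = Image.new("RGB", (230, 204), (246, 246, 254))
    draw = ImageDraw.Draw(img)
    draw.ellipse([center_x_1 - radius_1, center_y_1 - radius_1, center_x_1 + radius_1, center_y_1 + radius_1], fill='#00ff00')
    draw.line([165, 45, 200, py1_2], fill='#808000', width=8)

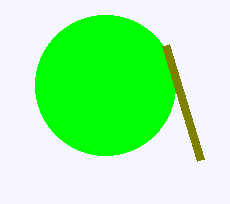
center_x_1 = 105
center_y_1 = 85
radius_1 = 70
py1_2 = 160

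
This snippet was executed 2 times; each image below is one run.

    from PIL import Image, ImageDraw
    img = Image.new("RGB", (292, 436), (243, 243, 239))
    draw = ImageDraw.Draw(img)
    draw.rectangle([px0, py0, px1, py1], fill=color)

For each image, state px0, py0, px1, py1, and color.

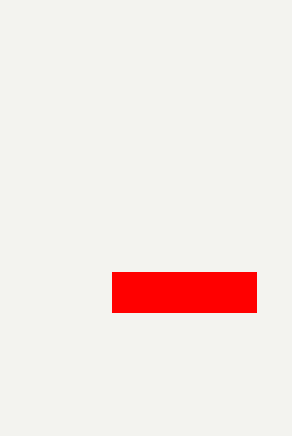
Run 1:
px0 = 112
py0 = 272
px1 = 256
py1 = 312
color = 'red'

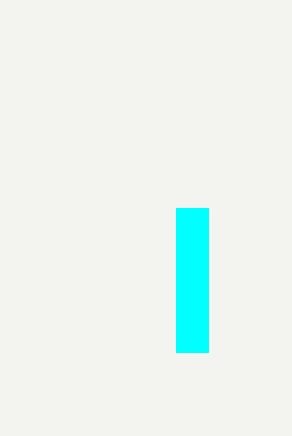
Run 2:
px0 = 176
py0 = 208
px1 = 208
py1 = 352
color = 'cyan'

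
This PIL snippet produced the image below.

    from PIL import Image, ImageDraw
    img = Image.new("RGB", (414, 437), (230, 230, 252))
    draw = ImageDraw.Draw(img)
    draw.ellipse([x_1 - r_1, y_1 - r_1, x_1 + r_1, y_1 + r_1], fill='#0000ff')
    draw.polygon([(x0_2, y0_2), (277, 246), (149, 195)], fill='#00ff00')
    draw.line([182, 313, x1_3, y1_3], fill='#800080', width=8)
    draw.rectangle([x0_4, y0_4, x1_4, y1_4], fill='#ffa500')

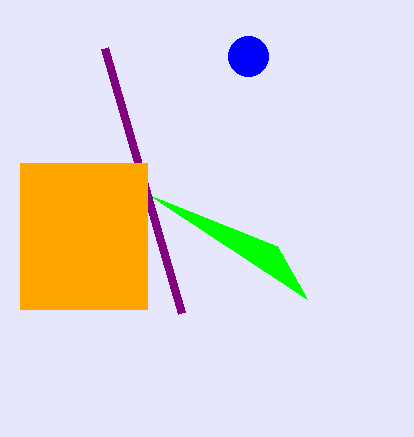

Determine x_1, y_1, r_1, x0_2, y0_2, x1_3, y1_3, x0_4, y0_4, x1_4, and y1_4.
x_1 = 248; y_1 = 56; r_1 = 20; x0_2 = 307; y0_2 = 299; x1_3 = 105; y1_3 = 48; x0_4 = 20; y0_4 = 163; x1_4 = 147; y1_4 = 309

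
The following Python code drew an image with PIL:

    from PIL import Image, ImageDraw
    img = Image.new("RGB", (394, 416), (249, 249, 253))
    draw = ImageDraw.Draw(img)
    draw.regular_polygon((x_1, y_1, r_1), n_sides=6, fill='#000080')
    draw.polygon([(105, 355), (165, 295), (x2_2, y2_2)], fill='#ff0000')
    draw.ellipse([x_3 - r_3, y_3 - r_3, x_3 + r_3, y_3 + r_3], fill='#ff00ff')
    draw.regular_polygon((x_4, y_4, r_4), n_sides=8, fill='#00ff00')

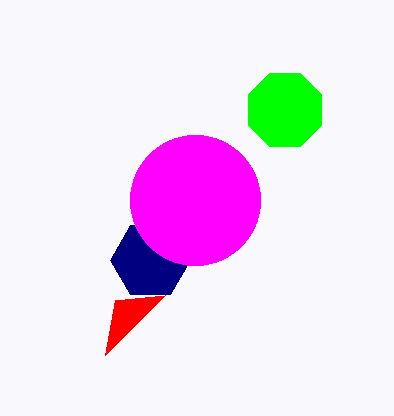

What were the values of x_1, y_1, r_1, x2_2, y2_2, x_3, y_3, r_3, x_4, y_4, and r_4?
x_1 = 150
y_1 = 260
r_1 = 40
x2_2 = 115
y2_2 = 300
x_3 = 195
y_3 = 200
r_3 = 65
x_4 = 285
y_4 = 110
r_4 = 40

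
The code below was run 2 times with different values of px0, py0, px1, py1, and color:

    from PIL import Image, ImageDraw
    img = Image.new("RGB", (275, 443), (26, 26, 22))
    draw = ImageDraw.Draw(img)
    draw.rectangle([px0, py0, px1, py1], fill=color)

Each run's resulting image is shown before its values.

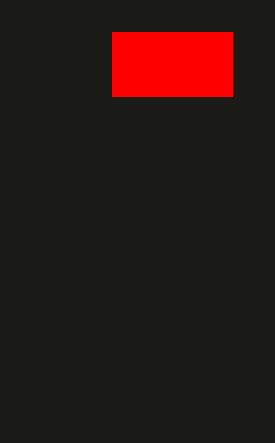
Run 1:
px0 = 112; py0 = 32; px1 = 232; py1 = 96; color = 'red'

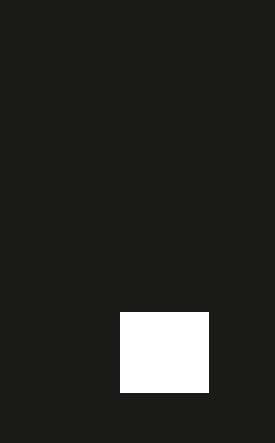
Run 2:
px0 = 120
py0 = 312
px1 = 208
py1 = 392
color = 'white'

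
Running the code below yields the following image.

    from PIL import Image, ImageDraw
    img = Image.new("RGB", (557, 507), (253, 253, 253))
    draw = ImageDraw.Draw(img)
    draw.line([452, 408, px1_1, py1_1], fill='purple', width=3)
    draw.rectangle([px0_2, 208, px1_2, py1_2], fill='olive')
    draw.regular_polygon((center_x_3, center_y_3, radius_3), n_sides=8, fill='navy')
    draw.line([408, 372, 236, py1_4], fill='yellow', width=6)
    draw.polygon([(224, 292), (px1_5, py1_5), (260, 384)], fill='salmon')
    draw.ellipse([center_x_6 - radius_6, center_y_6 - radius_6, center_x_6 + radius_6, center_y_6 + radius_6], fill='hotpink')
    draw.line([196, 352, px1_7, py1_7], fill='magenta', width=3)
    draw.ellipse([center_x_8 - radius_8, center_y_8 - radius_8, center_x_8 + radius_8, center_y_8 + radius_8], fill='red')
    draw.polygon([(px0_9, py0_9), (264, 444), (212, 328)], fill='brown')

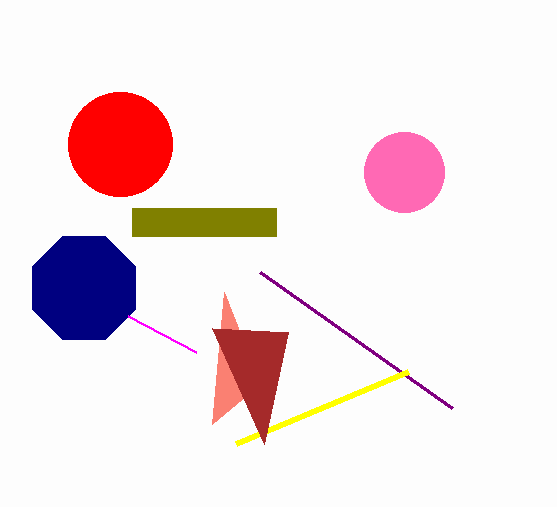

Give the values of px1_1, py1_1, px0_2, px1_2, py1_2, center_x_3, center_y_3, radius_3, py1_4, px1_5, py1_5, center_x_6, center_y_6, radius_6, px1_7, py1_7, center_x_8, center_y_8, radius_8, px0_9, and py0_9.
px1_1 = 260, py1_1 = 272, px0_2 = 132, px1_2 = 276, py1_2 = 236, center_x_3 = 84, center_y_3 = 288, radius_3 = 56, py1_4 = 444, px1_5 = 212, py1_5 = 424, center_x_6 = 404, center_y_6 = 172, radius_6 = 40, px1_7 = 128, py1_7 = 316, center_x_8 = 120, center_y_8 = 144, radius_8 = 52, px0_9 = 288, py0_9 = 332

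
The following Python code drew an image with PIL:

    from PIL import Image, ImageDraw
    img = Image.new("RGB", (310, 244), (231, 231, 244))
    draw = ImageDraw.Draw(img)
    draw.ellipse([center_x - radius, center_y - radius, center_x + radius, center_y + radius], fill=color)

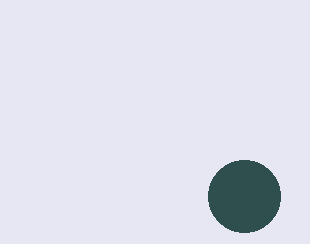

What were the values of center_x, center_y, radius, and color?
center_x = 244, center_y = 196, radius = 36, color = 'darkslategray'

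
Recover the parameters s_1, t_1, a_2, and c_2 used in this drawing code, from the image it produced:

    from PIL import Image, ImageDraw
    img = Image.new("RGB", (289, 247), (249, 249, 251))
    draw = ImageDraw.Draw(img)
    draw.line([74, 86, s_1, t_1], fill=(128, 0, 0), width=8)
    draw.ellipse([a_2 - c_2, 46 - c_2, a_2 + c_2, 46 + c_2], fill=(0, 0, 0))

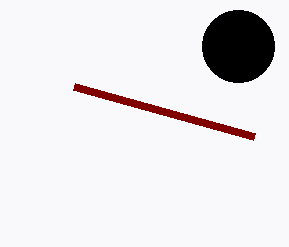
s_1 = 254
t_1 = 136
a_2 = 238
c_2 = 36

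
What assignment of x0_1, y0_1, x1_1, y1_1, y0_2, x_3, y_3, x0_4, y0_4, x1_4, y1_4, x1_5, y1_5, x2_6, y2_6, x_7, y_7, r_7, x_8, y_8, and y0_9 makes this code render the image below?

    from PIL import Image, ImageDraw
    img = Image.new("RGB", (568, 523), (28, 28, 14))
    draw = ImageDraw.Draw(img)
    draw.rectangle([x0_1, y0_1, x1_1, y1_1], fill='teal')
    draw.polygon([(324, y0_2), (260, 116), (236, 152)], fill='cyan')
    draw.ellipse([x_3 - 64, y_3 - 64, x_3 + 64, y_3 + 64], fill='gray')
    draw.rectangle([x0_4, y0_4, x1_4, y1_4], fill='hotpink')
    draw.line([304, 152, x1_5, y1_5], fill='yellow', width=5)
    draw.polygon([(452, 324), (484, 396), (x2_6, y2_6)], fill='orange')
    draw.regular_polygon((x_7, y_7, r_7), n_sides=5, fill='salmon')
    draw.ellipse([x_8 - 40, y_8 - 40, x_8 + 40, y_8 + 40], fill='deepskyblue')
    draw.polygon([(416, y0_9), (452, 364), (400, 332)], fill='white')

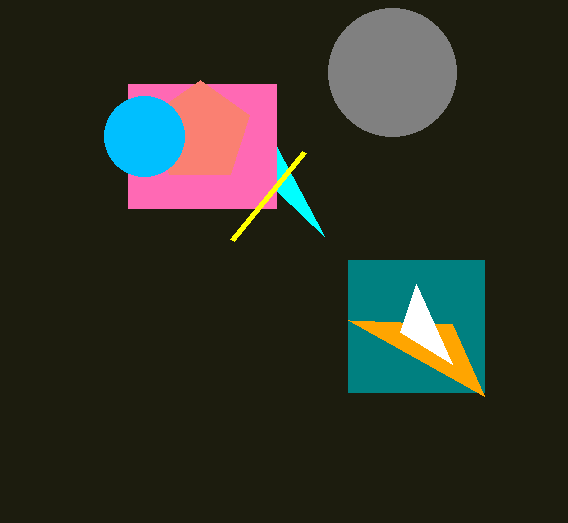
x0_1 = 348
y0_1 = 260
x1_1 = 484
y1_1 = 392
y0_2 = 236
x_3 = 392
y_3 = 72
x0_4 = 128
y0_4 = 84
x1_4 = 276
y1_4 = 208
x1_5 = 232
y1_5 = 240
x2_6 = 348
y2_6 = 320
x_7 = 200
y_7 = 132
r_7 = 52
x_8 = 144
y_8 = 136
y0_9 = 284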